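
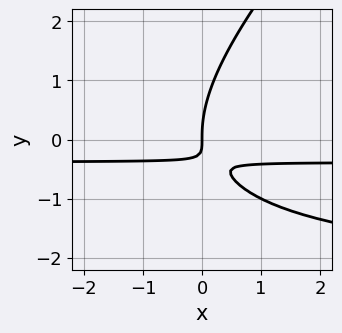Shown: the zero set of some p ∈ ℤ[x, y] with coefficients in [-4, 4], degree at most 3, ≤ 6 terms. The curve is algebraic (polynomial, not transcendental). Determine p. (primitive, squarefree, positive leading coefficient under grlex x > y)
1. deg p = 3. A generic line meets the curve in up to 3 points.
2. Against the integer gridlines: it meets the y-axis at y = 0 (among the integer gridlines); it meets the x-axis at x = 0 (among the integer gridlines).
3. Assembling these constraints gives the stated polynomial.

x*y^2 - y^3 + 3*x*y + x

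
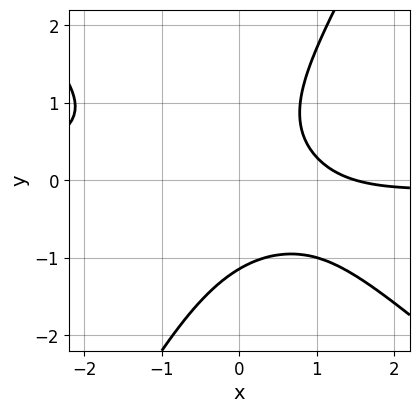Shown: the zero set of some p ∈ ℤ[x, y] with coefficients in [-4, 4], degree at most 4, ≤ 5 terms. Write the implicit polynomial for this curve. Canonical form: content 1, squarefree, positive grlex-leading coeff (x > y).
1. deg p = 3. No degree-2 curve has this shape.
2. Putting this together gives p.

3*x^2*y + 2*x*y^2 - 2*y^3 + 2*x - 3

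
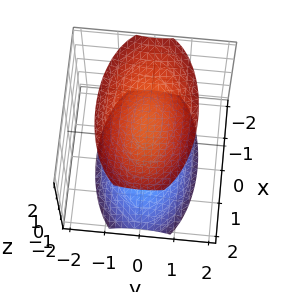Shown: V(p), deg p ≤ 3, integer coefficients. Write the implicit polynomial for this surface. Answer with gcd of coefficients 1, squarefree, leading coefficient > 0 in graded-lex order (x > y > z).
x^2 + 3*y^2 - 2*z^2 + 3

First, the picture has 2 separate pieces.
Next, degree: two separate bowl-shaped sheets opening away from each other; a quadric, so deg p = 2.
Then, symmetries: the y ↦ −y reflection is a symmetry, so y appears only in even powers; mirror symmetry x ↦ −x ⇒ only even powers of x; it's symmetric under z → −z, forcing even powers of z.
Then, from the axis intercepts and sections: no y-intercept at any integer in the box; the surface avoids every integer x-axis point in the box.
Finally, together with the visible shape, these determine p as stated.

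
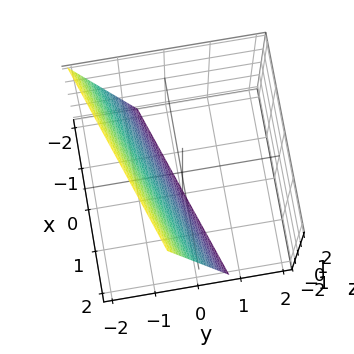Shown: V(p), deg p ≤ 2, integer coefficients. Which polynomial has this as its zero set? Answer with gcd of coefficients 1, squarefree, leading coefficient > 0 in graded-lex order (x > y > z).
x - 3*y - z - 2

(a) deg p = 1. The surface is flat (a plane).
(b) From the axis intercepts and sections: one z-axis crossing is at z = -2; it crosses the x-axis at the gridline x = 2.
(c) The integer polynomial consistent with all of this is the stated p.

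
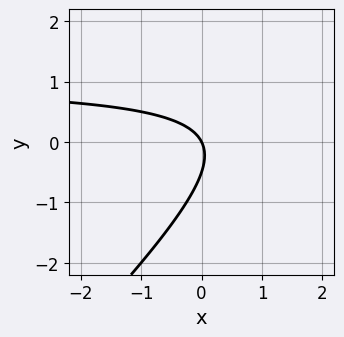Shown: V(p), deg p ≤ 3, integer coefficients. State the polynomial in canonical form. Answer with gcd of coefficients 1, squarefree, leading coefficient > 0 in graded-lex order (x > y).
2*x*y - 2*y^2 - 2*x - y

(a) Degree: the shape is more complex than any degree-1 curve, so deg p = 2.
(b) From the axis intercepts and sections: one x-axis crossing is at x = 0; it crosses the y-axis at the gridline y = 0.
(c) Together with the visible shape, these determine p as stated.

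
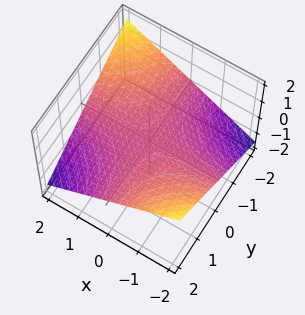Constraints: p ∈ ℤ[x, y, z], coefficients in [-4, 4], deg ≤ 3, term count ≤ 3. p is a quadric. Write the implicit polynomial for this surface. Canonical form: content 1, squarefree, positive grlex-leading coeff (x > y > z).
x*y + 3*z

1. deg p = 2.
2. Reading off the gridlines: every point of the y-axis in the box is on the surface; every point of the x-axis in the box is on the surface.
3. Together with the visible shape, these determine p as stated.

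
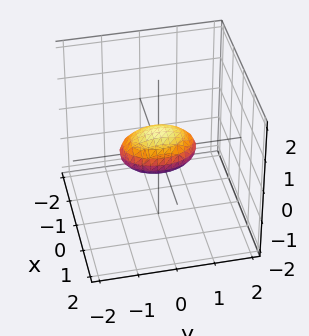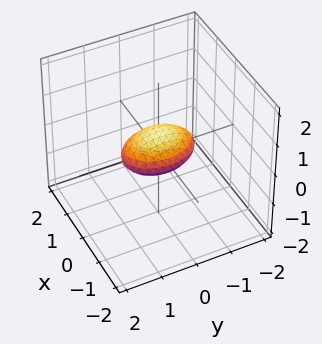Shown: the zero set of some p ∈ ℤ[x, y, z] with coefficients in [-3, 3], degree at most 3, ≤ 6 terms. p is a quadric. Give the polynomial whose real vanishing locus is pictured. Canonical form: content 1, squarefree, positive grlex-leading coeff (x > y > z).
2*x^2 + y^2 + 3*z^2 - 1

1. Degree: bounded and convex; a quadric, so deg p = 2.
2. Symmetries: the x ↦ −x reflection is a symmetry, so x appears only in even powers; it's symmetric under z → −z, forcing even powers of z; it's symmetric under y → −y, forcing even powers of y.
3. Observable constraints: the y-axis gridline crossings are at y ∈ {-1, 1}.
4. Matching integer coefficients to the picture gives p.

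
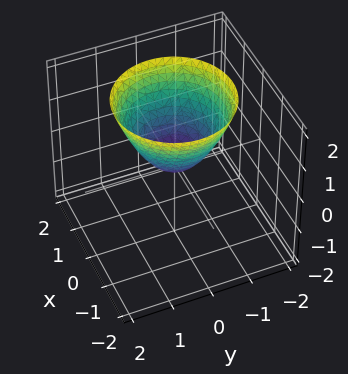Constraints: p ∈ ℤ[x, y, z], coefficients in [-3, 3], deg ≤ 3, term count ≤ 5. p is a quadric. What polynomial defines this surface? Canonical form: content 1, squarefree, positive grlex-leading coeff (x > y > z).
(a) The degree is 2 — a single bowl opening along one axis; a quadric.
(b) Symmetry: the z-axis is an axis of rotation, so x and y enter only as x² + y².
(c) Reading off the gridlines: it meets the z-axis at z = 0 (among the integer gridlines); it crosses the y-axis at the gridline y = 0.
(d) Putting this together gives p.

x^2 + y^2 - z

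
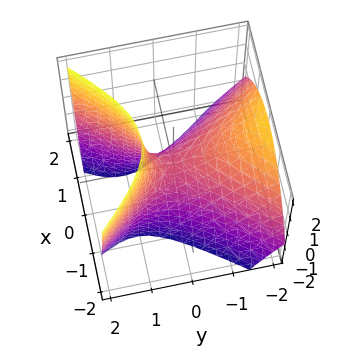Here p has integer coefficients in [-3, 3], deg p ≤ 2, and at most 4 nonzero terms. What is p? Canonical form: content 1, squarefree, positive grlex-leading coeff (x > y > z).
3*x^2 - 2*y^2 - 2*y*z + 2*z

(a) Degree: no degree-1 surface has this shape, so deg p = 2.
(b) From the visible intercepts: it meets the x-axis at x = 0 (among the integer gridlines); it crosses the y-axis at the gridline y = 0.
(c) Matching integer coefficients to the picture gives p.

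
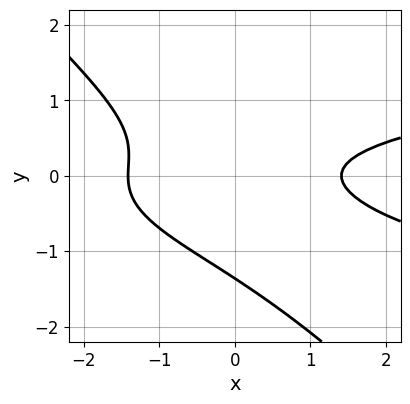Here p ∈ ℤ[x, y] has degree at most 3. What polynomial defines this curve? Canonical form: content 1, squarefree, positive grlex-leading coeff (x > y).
3*x*y^2 + 3*y^3 - x^2 + 3*y^2 + 2

1. The degree is 3 — the shape is more complex than any degree-2 curve.
2. Solving for integer coefficients yields p as stated.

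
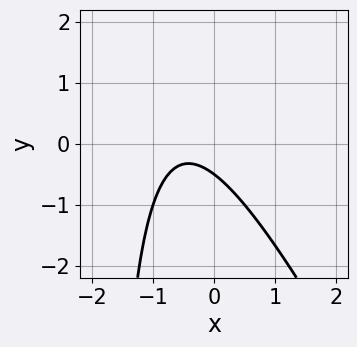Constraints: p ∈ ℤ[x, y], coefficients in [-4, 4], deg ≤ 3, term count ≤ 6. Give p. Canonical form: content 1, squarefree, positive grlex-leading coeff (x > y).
(a) deg p = 2. The shape is more complex than any degree-1 curve.
(b) From the axis intercepts and sections: the curve avoids every integer x-axis point in the box.
(c) These observations pin down the coefficients.

2*x^2 + x*y + 2*x + 2*y + 1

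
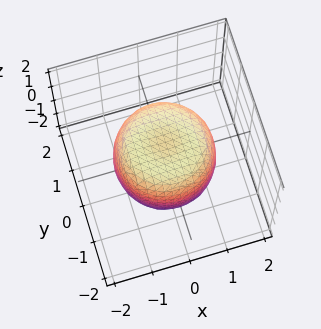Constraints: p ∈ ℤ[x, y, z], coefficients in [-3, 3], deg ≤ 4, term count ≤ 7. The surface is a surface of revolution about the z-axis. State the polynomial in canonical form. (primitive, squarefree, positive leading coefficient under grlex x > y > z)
x^4 + 2*x^2*y^2 + y^4 - x^2 - y^2 + z^2 - 1

(a) deg p = 4. No degree-3 surface has this shape.
(b) Symmetry: the surface is invariant under rotation about z: p = q(x² + y², z).
(c) From the visible intercepts: among the integer gridlines, it crosses the z-axis at z ∈ {-1, 1}; a circular section at z = 0 has radius between 1 and 2.
(d) Matching integer coefficients to the picture gives p.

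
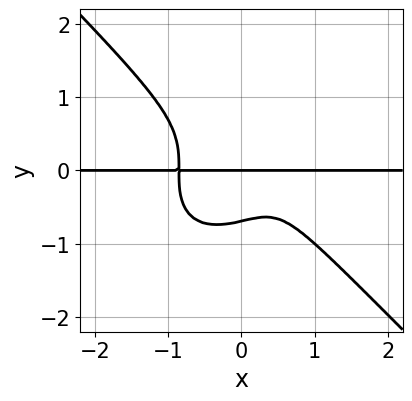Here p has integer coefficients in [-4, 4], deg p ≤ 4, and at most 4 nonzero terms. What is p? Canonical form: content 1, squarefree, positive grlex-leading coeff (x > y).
Degree: the shape is more complex than any degree-3 curve, so deg p = 4.
From the axis intercepts and sections: every point of the x-axis in the box is on the curve; it crosses the y-axis at the gridline y = 0.
Matching integer coefficients to the picture gives p.

3*x^3*y + 3*y^4 - x*y + y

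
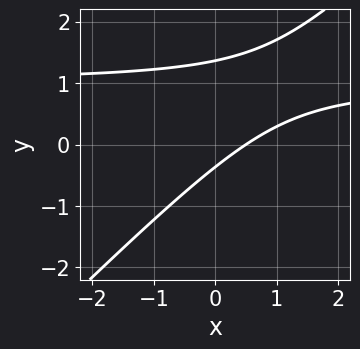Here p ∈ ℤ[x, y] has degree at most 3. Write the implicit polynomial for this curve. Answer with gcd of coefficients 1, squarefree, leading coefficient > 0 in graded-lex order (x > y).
1. deg p = 2. The shape is more complex than any degree-1 curve.
2. Putting this together gives p.

2*x*y - 2*y^2 - 2*x + 2*y + 1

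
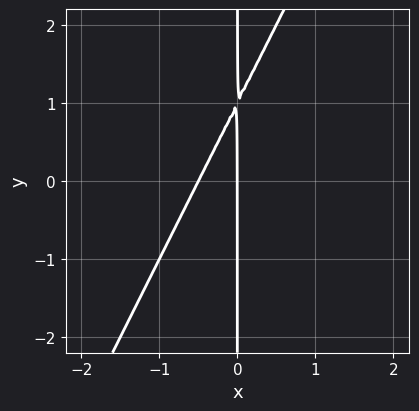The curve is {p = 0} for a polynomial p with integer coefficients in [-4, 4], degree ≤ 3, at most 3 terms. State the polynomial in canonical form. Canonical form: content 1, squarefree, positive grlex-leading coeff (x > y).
2*x^2 - x*y + x

(a) The degree is 2 — the shape is more complex than any degree-1 curve.
(b) From the axis intercepts and sections: the visible y-axis segment lies entirely on the curve; it meets the x-axis at x = 0 (among the integer gridlines).
(c) Solving for integer coefficients yields p as stated.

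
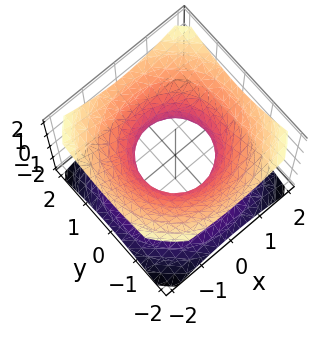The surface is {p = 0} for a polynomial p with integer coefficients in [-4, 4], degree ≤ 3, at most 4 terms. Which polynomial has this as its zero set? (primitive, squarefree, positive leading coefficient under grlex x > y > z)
2*x^2 + 2*y^2 - 3*z^2 - 2

(a) deg p = 2.
(b) By symmetry, every cross-section ⟂ z is a circle, so x, y appear only via x² + y².
(c) Checking where it meets the axes: the y-axis gridline crossings are at y ∈ {-1, 1}; among the integer gridlines, it crosses the x-axis at x ∈ {-1, 1}; a circular section at z = 0 has radius exactly 1.
(d) Together with the visible shape, these determine p as stated.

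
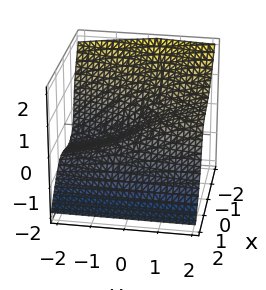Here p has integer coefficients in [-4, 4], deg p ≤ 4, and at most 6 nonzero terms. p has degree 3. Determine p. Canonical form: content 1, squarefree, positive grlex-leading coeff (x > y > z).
3*x^3 + 3*z^3 + x*y - 2*y + 3*z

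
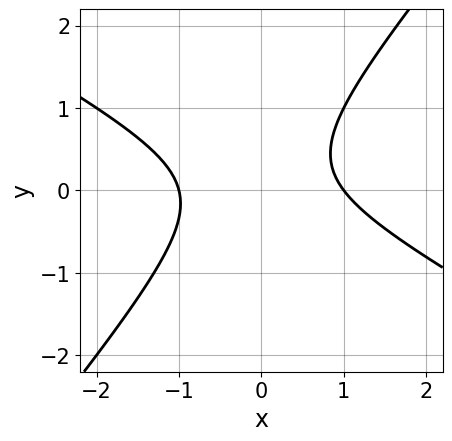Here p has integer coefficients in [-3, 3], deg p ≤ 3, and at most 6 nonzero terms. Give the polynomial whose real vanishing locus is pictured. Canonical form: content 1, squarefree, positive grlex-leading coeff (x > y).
2*x^2 + 2*x*y - 3*y^2 + y - 2

Degree: the shape is more complex than any degree-1 curve, so deg p = 2.
From the axis intercepts and sections: it misses every integer gridline on the y-axis; the x-axis gridline crossings are at x ∈ {-1, 1}.
Together with the visible shape, these determine p as stated.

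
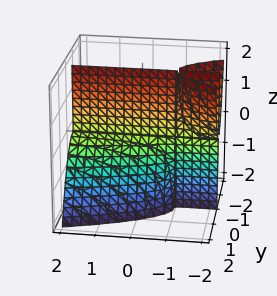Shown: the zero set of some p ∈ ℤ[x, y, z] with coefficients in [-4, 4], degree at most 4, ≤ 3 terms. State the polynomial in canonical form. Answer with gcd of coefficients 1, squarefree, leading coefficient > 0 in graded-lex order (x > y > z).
x*y*z + 2*y^3 + y*z

First, the picture has 3 separate pieces. Treating them together as one polynomial.
Then, the degree is 3 — the shape is more complex than any degree-2 surface.
Next, checking where it meets the axes: it crosses the y-axis at the gridline y = 0; every point of the z-axis in the box is on the surface.
Finally, together with the visible shape, these determine p as stated. Check: (-2, 0, 0) on the x-axis lies on the surface, and p(-2, 0, 0) = 0. ✓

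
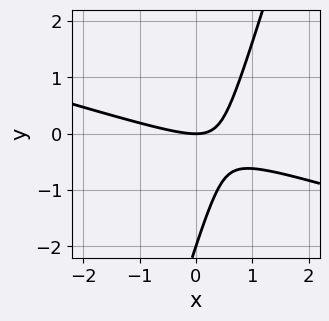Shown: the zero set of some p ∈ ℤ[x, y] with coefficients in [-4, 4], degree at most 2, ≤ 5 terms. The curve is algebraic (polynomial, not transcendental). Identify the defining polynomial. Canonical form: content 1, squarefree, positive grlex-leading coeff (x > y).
x^2 + 3*x*y - y^2 - 2*y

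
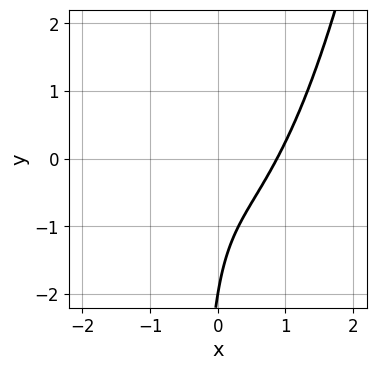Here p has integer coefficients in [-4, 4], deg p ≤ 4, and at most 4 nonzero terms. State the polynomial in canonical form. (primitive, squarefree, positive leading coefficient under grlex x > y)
3*x^3 - 3*x*y - y - 2

First, degree: the shape is more complex than any degree-2 curve, so deg p = 3.
Next, against the integer gridlines: one y-axis crossing is at y = -2.
Finally, fitting integer coefficients to these (and the overall shape) gives p.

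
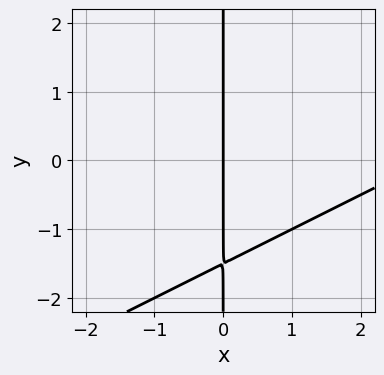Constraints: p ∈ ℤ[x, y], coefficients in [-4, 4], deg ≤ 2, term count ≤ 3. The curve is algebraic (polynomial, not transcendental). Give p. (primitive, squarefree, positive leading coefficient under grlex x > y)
x^2 - 2*x*y - 3*x

1. deg p = 2. A generic line meets the curve in up to 2 points.
2. Against the integer gridlines: every point of the y-axis in the box is on the curve; it meets the x-axis at x = 0 (among the integer gridlines).
3. Together with the visible shape, these determine p as stated.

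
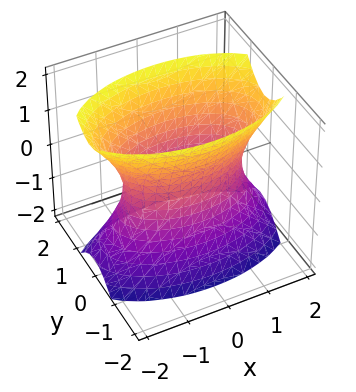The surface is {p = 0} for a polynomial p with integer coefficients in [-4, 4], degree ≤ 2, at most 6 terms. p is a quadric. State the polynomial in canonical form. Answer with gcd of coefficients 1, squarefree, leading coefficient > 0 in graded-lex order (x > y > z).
Degree: an hourglass — one-sheet hyperboloid; a quadric, so deg p = 2.
Symmetries: it's symmetric under z → −z, forcing even powers of z; mirror symmetry y ↦ −y ⇒ only even powers of y; the x ↦ −x reflection is a symmetry, so x appears only in even powers.
Against the integer gridlines: the surface avoids every integer z-axis point in the box.
Putting this together gives p.

x^2 + 3*y^2 - z^2 - 2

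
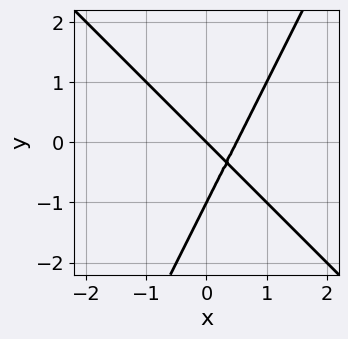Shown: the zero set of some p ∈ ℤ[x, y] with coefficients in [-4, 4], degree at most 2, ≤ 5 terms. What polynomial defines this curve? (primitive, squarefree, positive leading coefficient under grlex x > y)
(a) Degree: a generic line meets the curve in up to 2 points, so deg p = 2.
(b) From the visible intercepts: it meets the x-axis at x = 0 (among the integer gridlines); among the integer gridlines, it crosses the y-axis at y ∈ {-1, 0}.
(c) Assembling these constraints gives the stated polynomial.

2*x^2 + x*y - y^2 - x - y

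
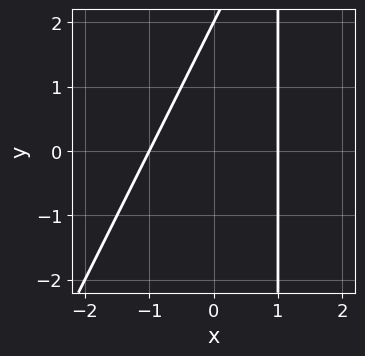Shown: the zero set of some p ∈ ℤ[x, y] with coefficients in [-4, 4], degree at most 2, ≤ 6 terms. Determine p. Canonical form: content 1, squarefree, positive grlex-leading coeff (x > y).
1. Degree: a generic line meets the curve in up to 2 points, so deg p = 2.
2. Reading off the gridlines: it meets the y-axis at y = 2 (among the integer gridlines); the x-axis gridline crossings are at x ∈ {-1, 1}.
3. Fitting integer coefficients to these (and the overall shape) gives p.

2*x^2 - x*y + y - 2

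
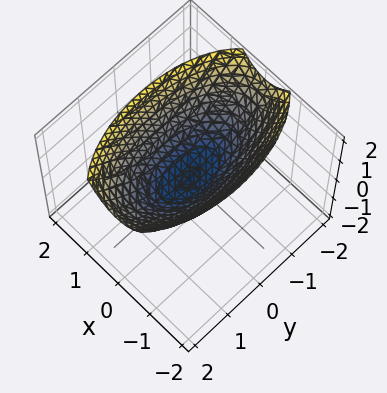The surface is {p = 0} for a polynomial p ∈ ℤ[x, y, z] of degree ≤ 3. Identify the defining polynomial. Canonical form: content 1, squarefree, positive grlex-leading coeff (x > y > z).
3*x^2 + y^2 - 3*z

1. The degree is 2 — a single bowl opening along one axis; a quadric.
2. Symmetries: mirror symmetry x ↦ −x ⇒ only even powers of x; it's symmetric under y → −y, forcing even powers of y.
3. From the axis intercepts and sections: it crosses the x-axis at the gridline x = 0; one z-axis crossing is at z = 0.
4. Together with the visible shape, these determine p as stated.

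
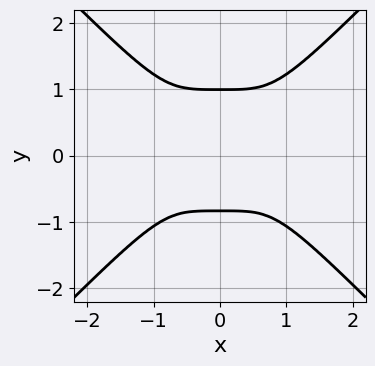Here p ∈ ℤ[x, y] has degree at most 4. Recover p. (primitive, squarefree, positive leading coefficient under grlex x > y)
3*x^4 - 3*y^4 + y^3 + 2

deg p = 4. A generic line meets the curve in up to 4 points.
Symmetries: mirror symmetry x ↦ −x ⇒ only even powers of x.
Against the integer gridlines: it meets the y-axis at y = 1 (among the integer gridlines); no x-intercept at any integer in the box.
Together with the visible shape, these determine p as stated.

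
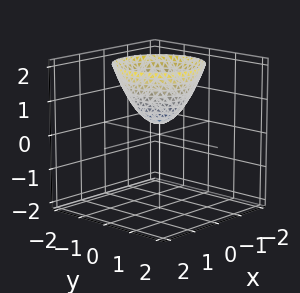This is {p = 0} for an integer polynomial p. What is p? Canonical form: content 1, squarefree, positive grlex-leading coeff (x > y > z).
3*x^2 + 3*y^2 - 3*z + 1

First, degree: a generic line meets the surface in up to 2 points, so deg p = 2.
Then, symmetries: the z-axis is an axis of rotation, so x and y enter only as x² + y².
Next, from the axis intercepts and sections: it misses every integer gridline on the x-axis; no y-intercept at any integer in the box; a circular section at z = 2 has radius between 1 and 2.
Finally, together with the visible shape, these determine p as stated.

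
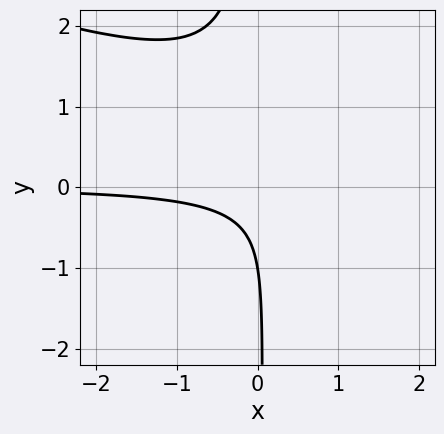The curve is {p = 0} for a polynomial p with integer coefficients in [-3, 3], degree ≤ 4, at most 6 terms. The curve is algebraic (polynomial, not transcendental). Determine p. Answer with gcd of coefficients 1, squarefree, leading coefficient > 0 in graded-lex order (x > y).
x^2*y + 3*x*y^2 - 3*x*y + y + 1

1. Degree: a generic line meets the curve in up to 3 points, so deg p = 3.
2. From the axis intercepts and sections: it crosses the y-axis at the gridline y = -1; the curve avoids every integer x-axis point in the box.
3. Matching integer coefficients to the picture gives p.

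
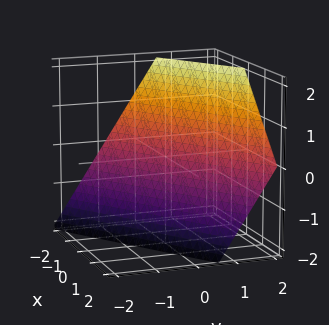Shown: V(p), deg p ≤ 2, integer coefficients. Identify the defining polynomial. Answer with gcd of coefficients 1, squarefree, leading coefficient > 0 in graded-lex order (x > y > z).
Degree: every cross-section is a straight line — this is a plane, so deg p = 1.
Reading off the gridlines: it meets the z-axis at z = -1 (among the integer gridlines); it meets the x-axis at x = -1 (among the integer gridlines).
Putting this together gives p.

2*x - 3*y + 2*z + 2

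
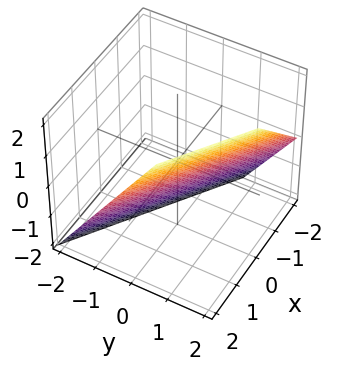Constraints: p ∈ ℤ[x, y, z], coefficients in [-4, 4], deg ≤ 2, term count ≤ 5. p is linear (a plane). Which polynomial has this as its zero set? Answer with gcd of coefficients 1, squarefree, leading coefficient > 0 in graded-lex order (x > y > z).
First, degree: the surface is flat (a plane), so deg p = 1.
Then, observable constraints: one z-axis crossing is at z = -1; it crosses the x-axis at the gridline x = 1.
Finally, assembling these constraints gives the stated polynomial.

2*x + 3*y - 2*z - 2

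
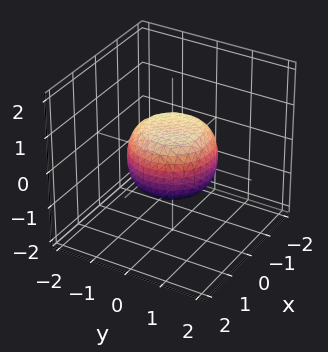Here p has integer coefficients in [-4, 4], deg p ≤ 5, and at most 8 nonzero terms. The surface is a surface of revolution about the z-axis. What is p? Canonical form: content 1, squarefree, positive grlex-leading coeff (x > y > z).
2*x^4 + 4*x^2*y^2 + 2*y^4 - x^2 - y^2 + 3*z^2 - 2

Degree: a generic line meets the surface in up to 4 points, so deg p = 4.
Symmetries: every cross-section ⟂ z is a circle, so x, y appear only via x² + y².
From the axis intercepts and sections: a circular section at z = 0 has radius between 1 and 2.
Matching integer coefficients to the picture gives p.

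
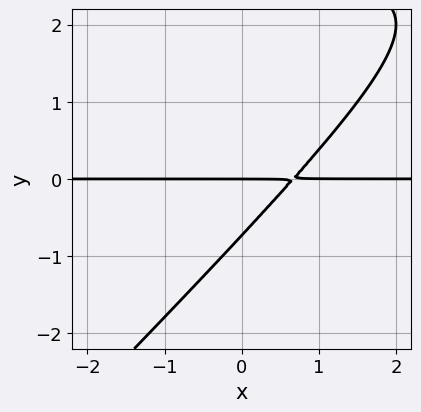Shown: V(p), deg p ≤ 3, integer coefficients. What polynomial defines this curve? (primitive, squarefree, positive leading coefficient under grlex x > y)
x*y^2 - y^3 - 3*x*y + 2*y^2 + 2*y

Degree: a generic line meets the curve in up to 3 points, so deg p = 3.
Observable constraints: one y-axis crossing is at y = 0; every point of the x-axis in the box is on the curve.
Assembling these constraints gives the stated polynomial.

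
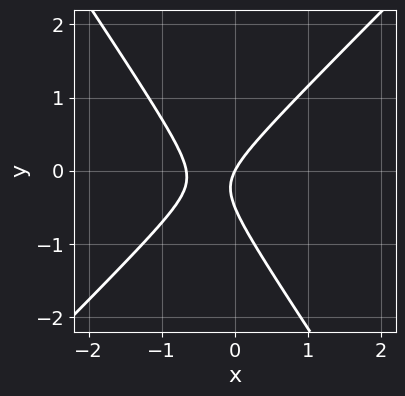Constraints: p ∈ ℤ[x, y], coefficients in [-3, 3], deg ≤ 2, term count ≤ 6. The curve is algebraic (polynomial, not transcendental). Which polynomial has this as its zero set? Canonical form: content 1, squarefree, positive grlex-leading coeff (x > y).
(a) deg p = 2.
(b) From the visible intercepts: it meets the x-axis at x = 0 (among the integer gridlines); it meets the y-axis at y = 0 (among the integer gridlines).
(c) Putting this together gives p.

3*x^2 - x*y - 2*y^2 + 2*x - y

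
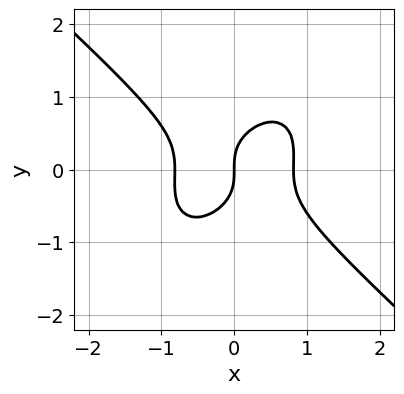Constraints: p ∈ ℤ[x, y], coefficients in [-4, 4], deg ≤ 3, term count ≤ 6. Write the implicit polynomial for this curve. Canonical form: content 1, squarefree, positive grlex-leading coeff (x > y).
deg p = 3. A generic line meets the curve in up to 3 points.
Observable constraints: it crosses the x-axis at the gridline x = 0; one y-axis crossing is at y = 0.
Fitting integer coefficients to these (and the overall shape) gives p.

3*x^3 - x*y^2 + 3*y^3 - 2*x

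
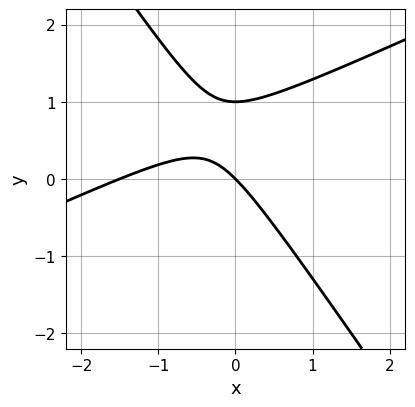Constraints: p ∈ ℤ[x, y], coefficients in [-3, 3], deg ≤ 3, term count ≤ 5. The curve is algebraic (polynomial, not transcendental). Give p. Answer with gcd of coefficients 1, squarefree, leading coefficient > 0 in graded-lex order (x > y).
(a) deg p = 2.
(b) From the visible intercepts: it meets the x-axis at x = 0 (among the integer gridlines); among the integer gridlines, it crosses the y-axis at y ∈ {0, 1}.
(c) Together with the visible shape, these determine p as stated.

2*x^2 - 3*x*y - 3*y^2 + 3*x + 3*y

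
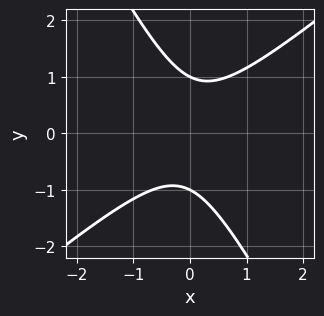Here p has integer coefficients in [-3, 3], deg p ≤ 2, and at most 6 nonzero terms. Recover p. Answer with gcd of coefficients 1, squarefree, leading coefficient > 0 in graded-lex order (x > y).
The degree is 2 — the shape is more complex than any degree-1 curve.
Reading off the gridlines: the y-axis gridline crossings are at y ∈ {-1, 1}; no x-intercept at any integer in the box.
The integer polynomial consistent with all of this is the stated p.

3*x^2 - 2*x*y - 2*y^2 + 2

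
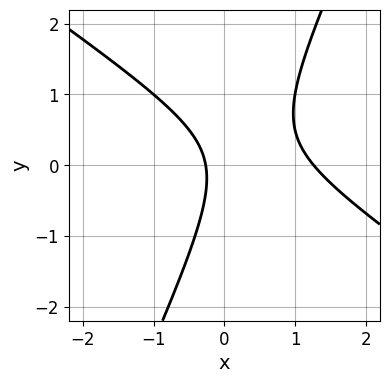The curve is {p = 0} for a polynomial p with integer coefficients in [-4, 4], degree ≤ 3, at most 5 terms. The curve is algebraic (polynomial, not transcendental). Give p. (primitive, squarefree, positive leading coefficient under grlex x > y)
3*x^2 + 3*x*y - 2*y^2 - 3*x - 1

1. The degree is 2 — a generic line meets the curve in up to 2 points.
2. Observable constraints: the curve avoids every integer y-axis point in the box.
3. Matching integer coefficients to the picture gives p.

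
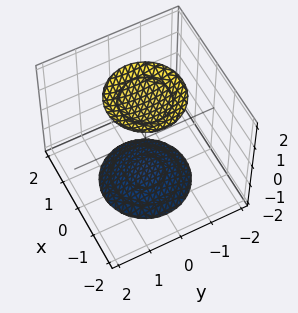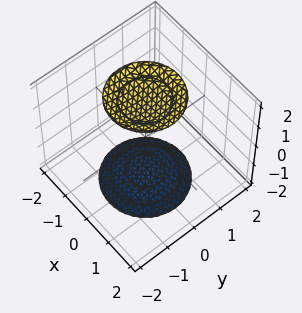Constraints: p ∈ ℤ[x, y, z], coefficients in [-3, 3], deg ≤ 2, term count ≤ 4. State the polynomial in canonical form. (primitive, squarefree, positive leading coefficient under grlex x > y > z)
x^2 + y^2 - z^2 + 3

There are 2 components. Treating them together as one polynomial.
The degree is 2 — two sheets facing apart; a quadric.
Symmetry: the z-axis is an axis of rotation, so x and y enter only as x² + y²; it's symmetric under z → −z, forcing even powers of z.
Observable constraints: no y-intercept at any integer in the box; the surface avoids every integer x-axis point in the box; a circular section at z = -2 has radius exactly 1.
Assembling these constraints gives the stated polynomial.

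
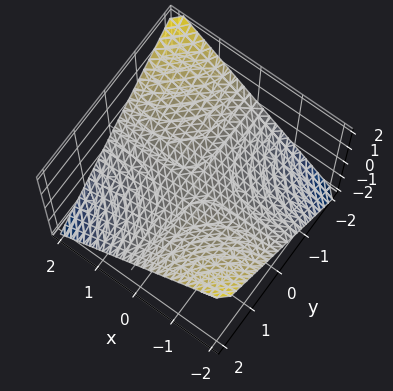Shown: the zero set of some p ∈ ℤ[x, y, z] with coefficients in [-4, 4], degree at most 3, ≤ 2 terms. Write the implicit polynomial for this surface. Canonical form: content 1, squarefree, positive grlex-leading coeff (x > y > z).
First, deg p = 2. A saddle surface; a quadric.
Next, reading off the gridlines: the visible y-axis segment lies entirely on the surface; the visible x-axis segment lies entirely on the surface; it meets the z-axis at z = 0 (among the integer gridlines).
Finally, putting this together gives p.

x*y + 2*z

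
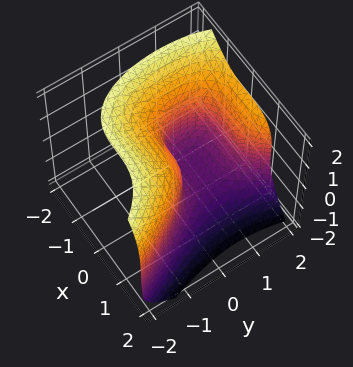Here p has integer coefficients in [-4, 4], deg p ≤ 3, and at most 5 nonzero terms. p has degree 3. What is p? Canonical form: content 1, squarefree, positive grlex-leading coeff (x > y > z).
2*x^3 + z^3 - 2*y^2 + 3*y

deg p = 3. No degree-2 surface has this shape.
Reading off the gridlines: it crosses the z-axis at the gridline z = 0; one x-axis crossing is at x = 0.
Putting this together gives p.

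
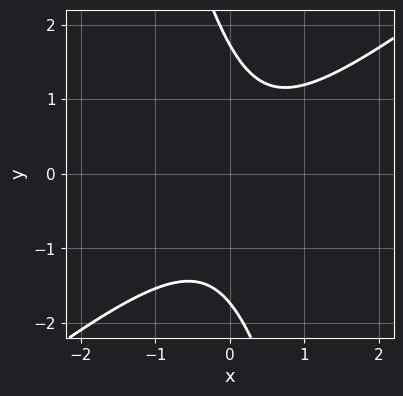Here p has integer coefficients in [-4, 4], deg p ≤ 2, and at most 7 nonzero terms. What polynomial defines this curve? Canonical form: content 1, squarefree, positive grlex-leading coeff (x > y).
1. Degree: a generic line meets the curve in up to 2 points, so deg p = 2.
2. Checking where it meets the axes: it misses every integer gridline on the x-axis.
3. These observations pin down the coefficients.

3*x^2 - 3*x*y - y^2 - x + 3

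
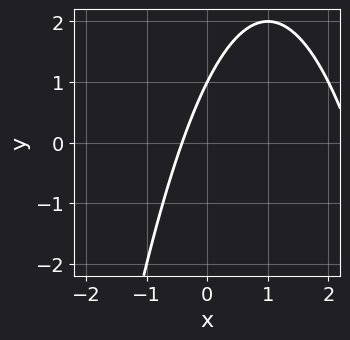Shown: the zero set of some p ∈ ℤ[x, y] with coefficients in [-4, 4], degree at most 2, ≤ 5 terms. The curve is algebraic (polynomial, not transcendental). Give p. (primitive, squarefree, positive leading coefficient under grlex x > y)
(a) The degree is 2 — a generic line meets the curve in up to 2 points.
(b) Checking where it meets the axes: one y-axis crossing is at y = 1.
(c) Putting this together gives p.

x^2 - 2*x + y - 1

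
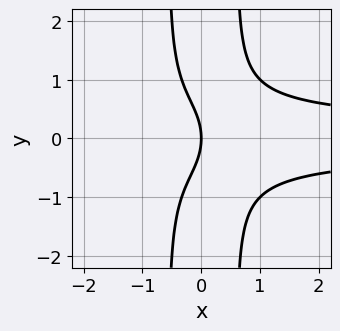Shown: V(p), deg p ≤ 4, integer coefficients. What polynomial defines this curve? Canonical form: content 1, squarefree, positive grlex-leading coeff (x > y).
3*x^2*y^2 - y^2 - 2*x

The degree is 4 — no degree-3 curve has this shape.
Symmetries: the y ↦ −y reflection is a symmetry, so y appears only in even powers.
From the visible intercepts: it meets the x-axis at x = 0 (among the integer gridlines); it meets the y-axis at y = 0 (among the integer gridlines).
Putting this together gives p.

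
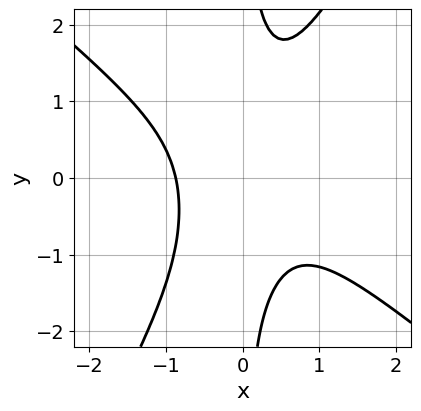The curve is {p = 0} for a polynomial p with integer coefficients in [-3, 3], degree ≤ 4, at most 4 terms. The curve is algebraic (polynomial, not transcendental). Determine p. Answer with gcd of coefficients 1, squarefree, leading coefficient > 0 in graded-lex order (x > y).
3*x^3 + 2*x^2*y - 2*x*y^2 + 2

(a) deg p = 3. A generic line meets the curve in up to 3 points.
(b) Observable constraints: the curve avoids every integer y-axis point in the box.
(c) Matching integer coefficients to the picture gives p.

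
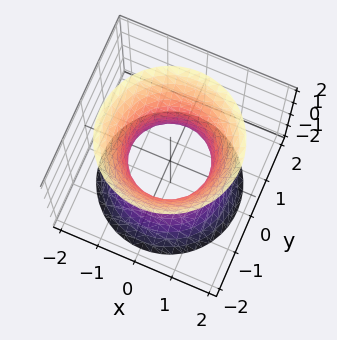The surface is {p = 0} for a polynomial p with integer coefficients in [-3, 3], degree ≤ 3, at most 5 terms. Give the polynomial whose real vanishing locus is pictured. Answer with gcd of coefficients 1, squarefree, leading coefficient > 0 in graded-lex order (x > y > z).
2*x^2 + 2*y^2 - z^2 - 2

(a) deg p = 2.
(b) Symmetries: rotational symmetry about the z-axis ⇒ p depends on x, y only through x² + y².
(c) From the visible intercepts: the y-axis gridline crossings are at y ∈ {-1, 1}; the x-axis gridline crossings are at x ∈ {-1, 1}; a circular section at z = 2 has radius between 1 and 2; it misses every integer gridline on the z-axis.
(d) These observations pin down the coefficients.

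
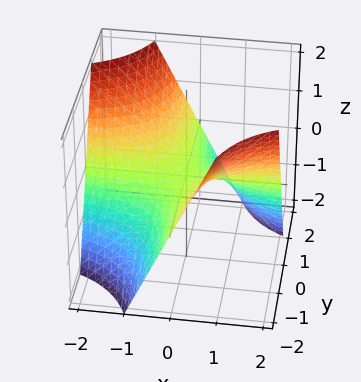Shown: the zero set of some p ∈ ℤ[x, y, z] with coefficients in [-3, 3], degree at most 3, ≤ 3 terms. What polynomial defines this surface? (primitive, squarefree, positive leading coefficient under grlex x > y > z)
(a) deg p = 2. A saddle surface; a quadric.
(b) From the axis intercepts and sections: every point of the y-axis in the box is on the surface; the visible x-axis segment lies entirely on the surface; it crosses the z-axis at the gridline z = 0.
(c) The integer polynomial consistent with all of this is the stated p.

x*y + z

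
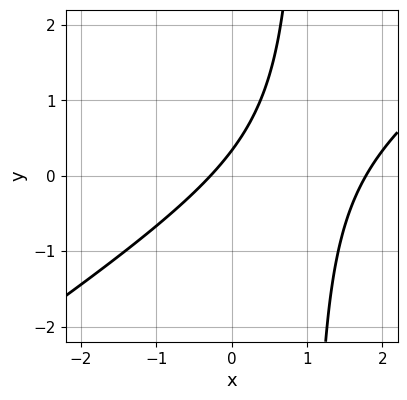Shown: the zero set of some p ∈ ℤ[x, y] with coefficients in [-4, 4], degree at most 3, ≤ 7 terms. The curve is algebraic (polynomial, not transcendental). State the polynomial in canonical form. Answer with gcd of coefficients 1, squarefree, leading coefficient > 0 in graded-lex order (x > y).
2*x^2 - 3*x*y - 3*x + 3*y - 1

First, the degree is 2 — the shape is more complex than any degree-1 curve.
Finally, matching integer coefficients to the picture gives p.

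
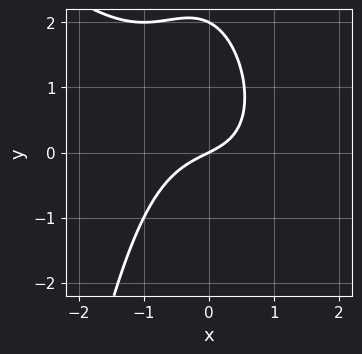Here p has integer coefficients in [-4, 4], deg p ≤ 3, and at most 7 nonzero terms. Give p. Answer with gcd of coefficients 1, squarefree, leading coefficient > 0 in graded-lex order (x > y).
First, deg p = 3.
Then, observable constraints: among the integer gridlines, it crosses the y-axis at y ∈ {0, 2}; it meets the x-axis at x = 0 (among the integer gridlines).
Finally, matching integer coefficients to the picture gives p.

x^3 + x^2*y + y^2 + x - 2*y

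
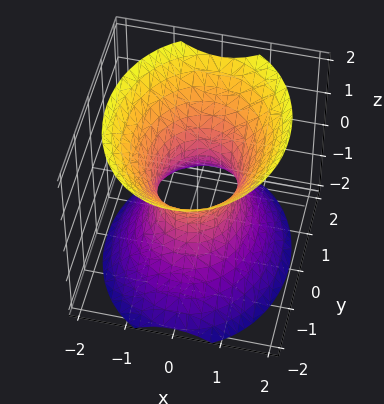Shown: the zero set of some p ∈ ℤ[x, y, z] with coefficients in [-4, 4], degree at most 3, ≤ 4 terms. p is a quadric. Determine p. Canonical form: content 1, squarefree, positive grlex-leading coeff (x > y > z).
1. Degree: one connected sheet with a waist; a quadric, so deg p = 2.
2. Symmetries: it's symmetric under x → −x, forcing even powers of x; the z ↦ −z reflection is a symmetry, so z appears only in even powers; the y ↦ −y reflection is a symmetry, so y appears only in even powers.
3. Observable constraints: it misses every integer gridline on the z-axis; the y-axis gridline crossings are at y ∈ {-1, 1}.
4. Together with the visible shape, these determine p as stated.

3*x^2 + 2*y^2 - 2*z^2 - 2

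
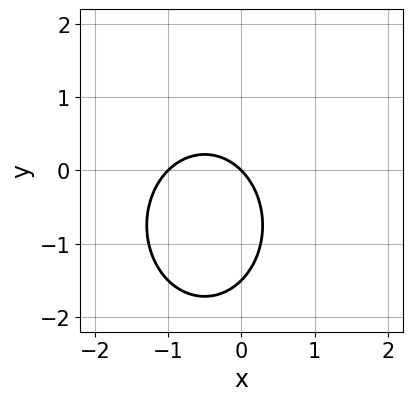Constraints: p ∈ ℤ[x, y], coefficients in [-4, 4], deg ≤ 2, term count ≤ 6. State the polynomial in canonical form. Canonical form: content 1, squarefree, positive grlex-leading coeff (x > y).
3*x^2 + 2*y^2 + 3*x + 3*y

First, the degree is 2 — a generic line meets the curve in up to 2 points.
Then, reading off the gridlines: one y-axis crossing is at y = 0; among the integer gridlines, it crosses the x-axis at x ∈ {-1, 0}.
Finally, solving for integer coefficients yields p as stated.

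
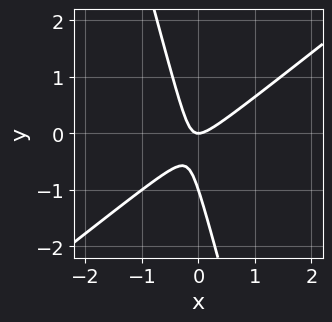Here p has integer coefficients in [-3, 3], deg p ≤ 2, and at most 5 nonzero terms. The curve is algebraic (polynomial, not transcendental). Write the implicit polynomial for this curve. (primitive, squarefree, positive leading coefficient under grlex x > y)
3*x^2 - 3*x*y - y^2 - y

1. Degree: no degree-1 curve has this shape, so deg p = 2.
2. From the axis intercepts and sections: the y-axis gridline crossings are at y ∈ {-1, 0}; it crosses the x-axis at the gridline x = 0.
3. Fitting integer coefficients to these (and the overall shape) gives p.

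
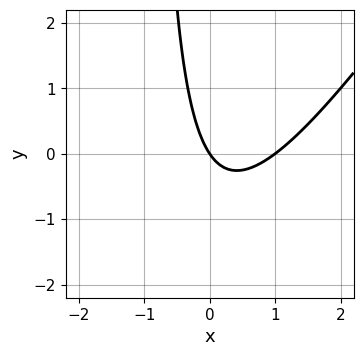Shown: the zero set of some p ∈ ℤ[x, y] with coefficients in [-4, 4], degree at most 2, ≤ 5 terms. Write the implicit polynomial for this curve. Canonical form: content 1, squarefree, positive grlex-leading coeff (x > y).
First, deg p = 2. No degree-1 curve has this shape.
Then, from the visible intercepts: among the integer gridlines, it crosses the x-axis at x ∈ {0, 1}; one y-axis crossing is at y = 0.
Finally, assembling these constraints gives the stated polynomial.

3*x^2 - 2*x*y - 3*x - 2*y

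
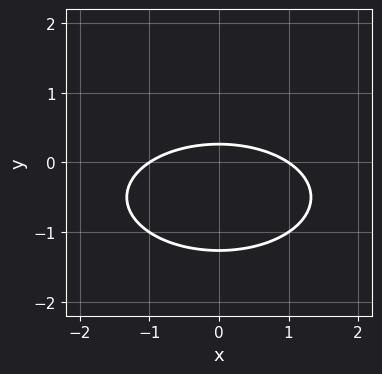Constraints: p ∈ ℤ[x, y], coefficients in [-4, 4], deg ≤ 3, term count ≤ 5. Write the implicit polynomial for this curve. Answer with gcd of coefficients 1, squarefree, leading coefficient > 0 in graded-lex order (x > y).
x^2 + 3*y^2 + 3*y - 1

(a) The degree is 2 — a generic line meets the curve in up to 2 points.
(b) Symmetries: it's symmetric under x → −x, forcing even powers of x.
(c) From the visible intercepts: the x-axis gridline crossings are at x ∈ {-1, 1}.
(d) Matching integer coefficients to the picture gives p.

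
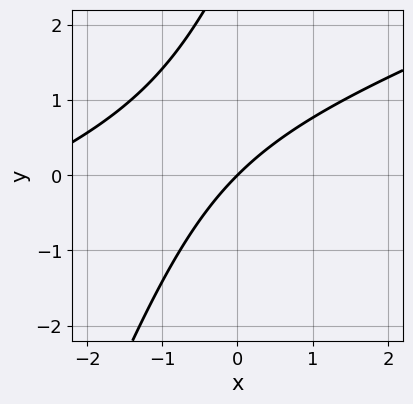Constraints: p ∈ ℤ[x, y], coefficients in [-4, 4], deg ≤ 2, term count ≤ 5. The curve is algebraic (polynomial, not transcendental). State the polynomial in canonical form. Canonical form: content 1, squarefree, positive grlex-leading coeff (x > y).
x^2 - 3*x*y + y^2 + 3*x - 3*y

First, degree: a generic line meets the curve in up to 2 points, so deg p = 2.
Then, reading off the gridlines: one x-axis crossing is at x = 0; it meets the y-axis at y = 0 (among the integer gridlines).
Finally, the integer polynomial consistent with all of this is the stated p.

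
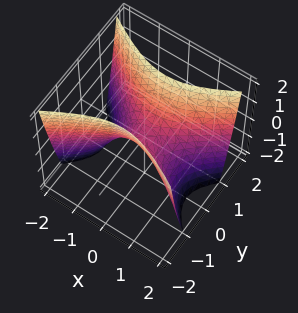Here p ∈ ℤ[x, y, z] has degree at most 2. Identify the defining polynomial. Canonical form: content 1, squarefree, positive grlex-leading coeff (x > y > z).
(a) deg p = 2.
(b) Symmetries: the y ↦ −y reflection is a symmetry, so y appears only in even powers; it's symmetric under x → −x, forcing even powers of x.
(c) From the axis intercepts and sections: it meets the y-axis at y = 0 (among the integer gridlines); it crosses the x-axis at the gridline x = 0.
(d) Matching integer coefficients to the picture gives p.

x^2 - 2*y^2 + z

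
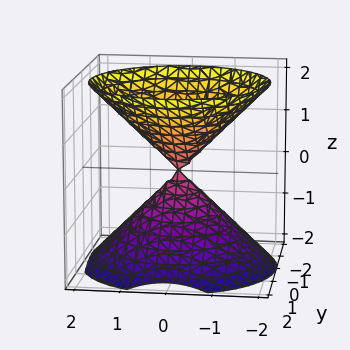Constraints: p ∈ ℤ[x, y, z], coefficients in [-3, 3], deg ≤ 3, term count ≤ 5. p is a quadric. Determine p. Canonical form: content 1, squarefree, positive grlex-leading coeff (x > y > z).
First, I count 2 distinct pieces. Treating them together as one polynomial.
Then, degree: two nappes meeting at a single point; a quadric, so deg p = 2.
Then, symmetries: it's symmetric under z → −z, forcing even powers of z; rotational symmetry about the z-axis ⇒ p depends on x, y only through x² + y².
Next, from the axis intercepts and sections: it crosses the y-axis at the gridline y = 0; a circular section at z = 1 has radius exactly 1; it crosses the x-axis at the gridline x = 0; it meets the z-axis at z = 0 (among the integer gridlines).
Finally, putting this together gives p.

x^2 + y^2 - z^2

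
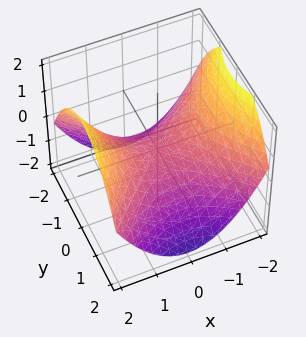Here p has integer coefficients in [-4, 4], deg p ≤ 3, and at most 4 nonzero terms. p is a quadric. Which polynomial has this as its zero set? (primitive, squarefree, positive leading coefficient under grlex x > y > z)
x^2 - y^2 - 2*z

First, degree: a hyperbolic paraboloid; a quadric, so deg p = 2.
Next, symmetries: the y ↦ −y reflection is a symmetry, so y appears only in even powers; it's symmetric under x → −x, forcing even powers of x.
Then, reading off the gridlines: it crosses the z-axis at the gridline z = 0; it meets the x-axis at x = 0 (among the integer gridlines); it meets the y-axis at y = 0 (among the integer gridlines).
Finally, matching integer coefficients to the picture gives p.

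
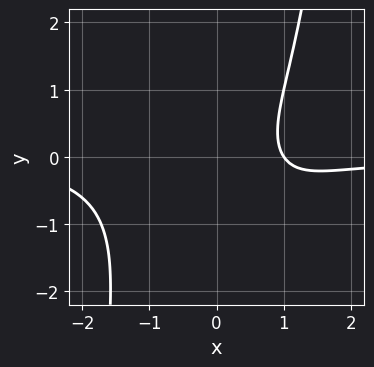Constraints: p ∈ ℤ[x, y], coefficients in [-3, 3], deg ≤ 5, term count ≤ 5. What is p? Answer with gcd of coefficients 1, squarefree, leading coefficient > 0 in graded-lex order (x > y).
2*x^3*y - 2*y^2 + 3*x - 3

The degree is 4 — no degree-3 curve has this shape.
Checking where it meets the axes: it meets the x-axis at x = 1 (among the integer gridlines); it misses every integer gridline on the y-axis.
Together with the visible shape, these determine p as stated.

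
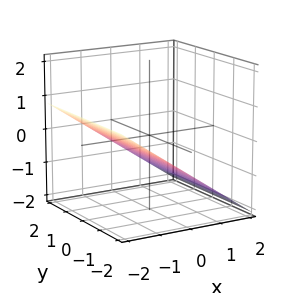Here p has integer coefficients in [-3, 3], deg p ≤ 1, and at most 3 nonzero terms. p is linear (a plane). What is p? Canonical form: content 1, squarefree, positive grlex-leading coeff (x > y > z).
2*x + 3*z + 2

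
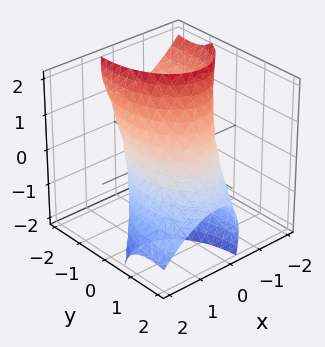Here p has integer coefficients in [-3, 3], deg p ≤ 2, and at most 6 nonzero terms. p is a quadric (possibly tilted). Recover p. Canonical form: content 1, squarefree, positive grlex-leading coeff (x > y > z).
First, the degree is 2 — no degree-1 surface has this shape.
Then, observable constraints: the x-axis gridline crossings are at x ∈ {-1, 1}.
Finally, together with the visible shape, these determine p as stated.

2*x^2 + 2*x*z + y^2 + 2*y*z + z^2 - 2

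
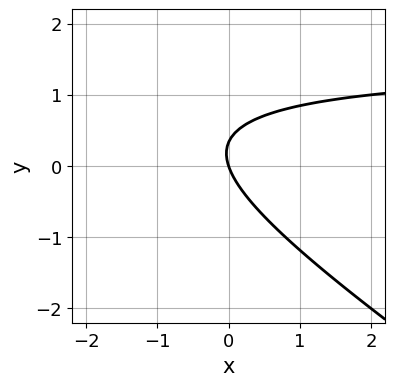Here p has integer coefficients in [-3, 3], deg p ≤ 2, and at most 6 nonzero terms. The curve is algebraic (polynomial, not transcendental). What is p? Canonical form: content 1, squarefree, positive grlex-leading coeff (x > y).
(a) Degree: the shape is more complex than any degree-1 curve, so deg p = 2.
(b) Against the integer gridlines: one y-axis crossing is at y = 0; it meets the x-axis at x = 0 (among the integer gridlines).
(c) Fitting integer coefficients to these (and the overall shape) gives p.

2*x*y + 3*y^2 - 3*x - y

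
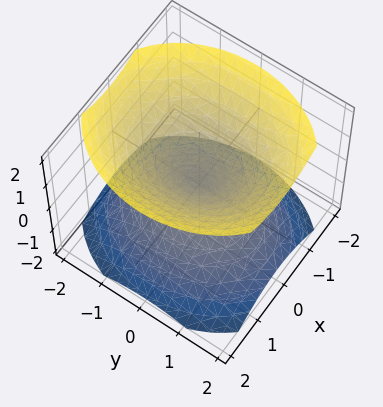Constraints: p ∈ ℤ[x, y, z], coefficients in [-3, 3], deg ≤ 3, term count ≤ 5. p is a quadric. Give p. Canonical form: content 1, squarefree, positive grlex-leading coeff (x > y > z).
(a) I count 2 distinct pieces. They look like related sheets of one shape, so recover p as a whole.
(b) Degree: a double cone through the origin; a quadric, so deg p = 2.
(c) Symmetries: the z ↦ −z reflection is a symmetry, so z appears only in even powers; mirror symmetry x ↦ −x ⇒ only even powers of x; mirror symmetry y ↦ −y ⇒ only even powers of y.
(d) Reading off the gridlines: it meets the y-axis at y = 0 (among the integer gridlines); it crosses the z-axis at the gridline z = 0; it crosses the x-axis at the gridline x = 0.
(e) The integer polynomial consistent with all of this is the stated p.

3*x^2 + 2*y^2 - 3*z^2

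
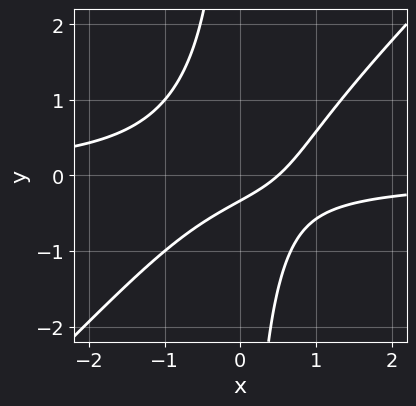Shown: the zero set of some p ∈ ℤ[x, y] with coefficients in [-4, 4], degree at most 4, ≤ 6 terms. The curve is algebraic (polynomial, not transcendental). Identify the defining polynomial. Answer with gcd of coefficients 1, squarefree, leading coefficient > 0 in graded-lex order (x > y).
3*x^2*y - 3*x*y^2 + 2*x - 3*y - 1

(a) deg p = 3. No degree-2 curve has this shape.
(b) The integer polynomial consistent with all of this is the stated p.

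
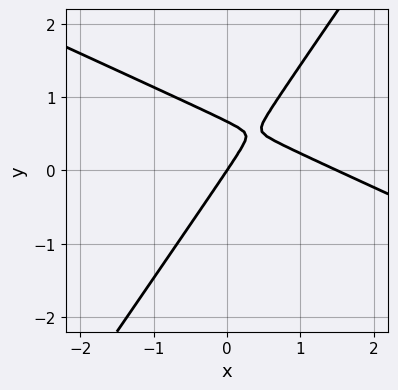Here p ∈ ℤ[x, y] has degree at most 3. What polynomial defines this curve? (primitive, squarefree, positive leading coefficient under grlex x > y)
2*x^2 + 3*x*y - 3*y^2 - 3*x + 2*y

First, degree: no degree-1 curve has this shape, so deg p = 2.
Then, from the visible intercepts: one y-axis crossing is at y = 0; one x-axis crossing is at x = 0.
Finally, matching integer coefficients to the picture gives p.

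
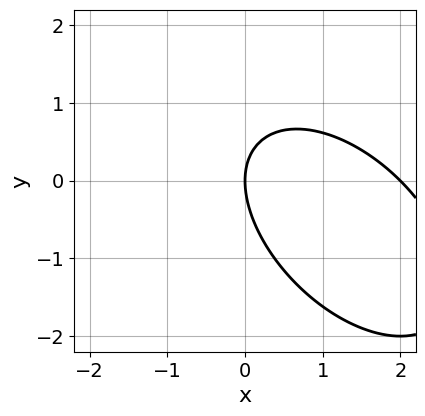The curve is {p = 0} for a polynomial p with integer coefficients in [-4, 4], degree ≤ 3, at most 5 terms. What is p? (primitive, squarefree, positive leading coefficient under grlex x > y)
x^2 + x*y + y^2 - 2*x

First, degree: no degree-1 curve has this shape, so deg p = 2.
Next, against the integer gridlines: among the integer gridlines, it crosses the x-axis at x ∈ {0, 2}; it meets the y-axis at y = 0 (among the integer gridlines).
Finally, together with the visible shape, these determine p as stated.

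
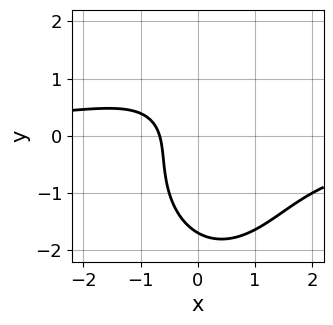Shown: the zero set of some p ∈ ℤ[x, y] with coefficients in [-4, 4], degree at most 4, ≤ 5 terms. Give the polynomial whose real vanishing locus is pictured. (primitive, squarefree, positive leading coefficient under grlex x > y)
2*x^2*y + y^3 + y^2 + 3*x + 2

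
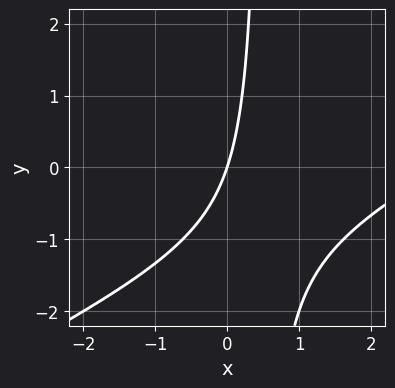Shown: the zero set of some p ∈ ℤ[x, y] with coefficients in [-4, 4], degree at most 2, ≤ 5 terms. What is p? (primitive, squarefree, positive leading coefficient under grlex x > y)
x^2 - 2*x*y - 3*x + y

First, degree: a generic line meets the curve in up to 2 points, so deg p = 2.
Next, reading off the gridlines: one y-axis crossing is at y = 0; it crosses the x-axis at the gridline x = 0.
Finally, matching integer coefficients to the picture gives p.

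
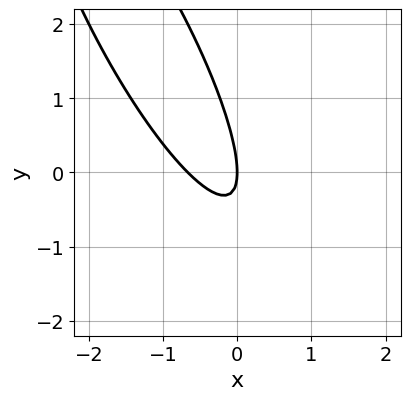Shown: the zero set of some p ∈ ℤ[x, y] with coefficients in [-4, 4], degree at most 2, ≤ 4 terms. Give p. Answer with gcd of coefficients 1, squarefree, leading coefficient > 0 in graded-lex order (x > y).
3*x^2 + 3*x*y + y^2 + 2*x

First, deg p = 2.
Next, reading off the gridlines: one y-axis crossing is at y = 0; it crosses the x-axis at the gridline x = 0.
Finally, fitting integer coefficients to these (and the overall shape) gives p.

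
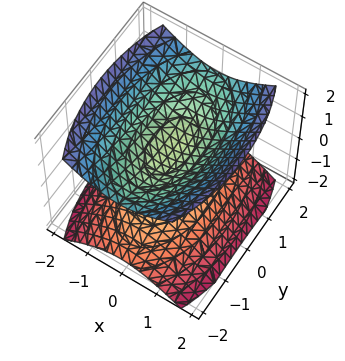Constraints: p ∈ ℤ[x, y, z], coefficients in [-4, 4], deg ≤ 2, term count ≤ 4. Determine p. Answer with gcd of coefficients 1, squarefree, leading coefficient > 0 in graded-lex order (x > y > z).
3*x^2 + y^2 - 3*z^2 + 1

(a) I count 2 distinct pieces. They look like related sheets of one shape, so recover p as a whole.
(b) The degree is 2 — two separate bowl-shaped sheets opening away from each other; a quadric.
(c) Symmetries: the z ↦ −z reflection is a symmetry, so z appears only in even powers; mirror symmetry y ↦ −y ⇒ only even powers of y; it's symmetric under x → −x, forcing even powers of x.
(d) Checking where it meets the axes: the surface avoids every integer y-axis point in the box; it misses every integer gridline on the x-axis.
(e) Together with the visible shape, these determine p as stated.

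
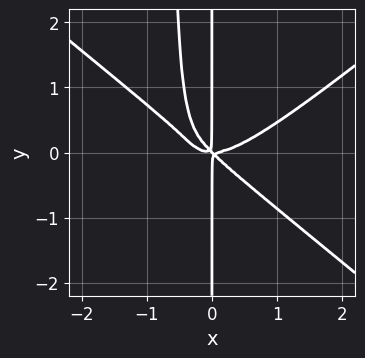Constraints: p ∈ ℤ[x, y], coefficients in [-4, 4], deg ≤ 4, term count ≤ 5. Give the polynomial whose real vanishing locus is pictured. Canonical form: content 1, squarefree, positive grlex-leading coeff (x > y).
2*x^4 - 3*x^2*y^2 - 2*x^2*y - 2*x*y^2

1. The degree is 4 — a generic line meets the curve in up to 4 points.
2. From the visible intercepts: every point of the y-axis in the box is on the curve.
3. Matching integer coefficients to the picture gives p.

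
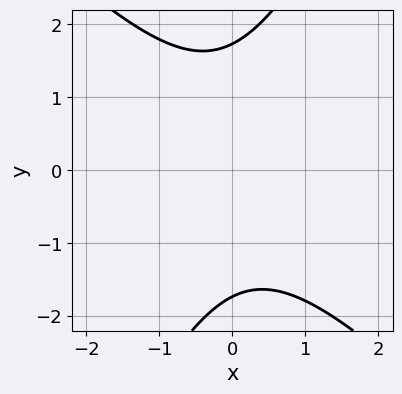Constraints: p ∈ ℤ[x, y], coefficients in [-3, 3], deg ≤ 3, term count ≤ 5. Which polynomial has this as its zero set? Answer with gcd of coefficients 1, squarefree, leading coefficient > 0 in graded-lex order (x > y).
1. deg p = 2. A generic line meets the curve in up to 2 points.
2. From the axis intercepts and sections: no x-intercept at any integer in the box.
3. Together with the visible shape, these determine p as stated.

2*x^2 + x*y - y^2 + 3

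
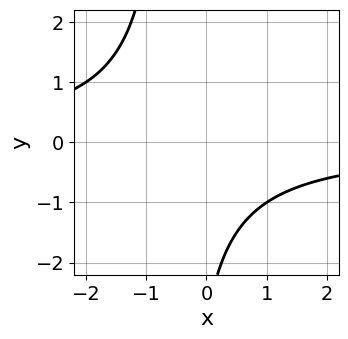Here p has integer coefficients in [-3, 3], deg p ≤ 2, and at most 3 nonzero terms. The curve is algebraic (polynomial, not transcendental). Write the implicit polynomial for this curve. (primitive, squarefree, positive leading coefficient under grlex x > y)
2*x*y + y + 3

Degree: a generic line meets the curve in up to 2 points, so deg p = 2.
Observable constraints: no y-intercept at any integer in the box; it misses every integer gridline on the x-axis.
Matching integer coefficients to the picture gives p.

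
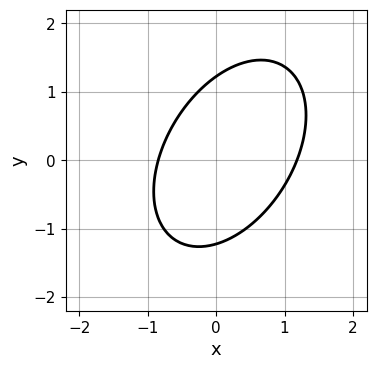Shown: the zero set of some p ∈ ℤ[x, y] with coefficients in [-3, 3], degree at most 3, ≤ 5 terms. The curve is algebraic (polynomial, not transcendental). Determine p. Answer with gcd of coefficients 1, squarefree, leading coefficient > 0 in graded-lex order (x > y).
3*x^2 - 2*x*y + 2*y^2 - x - 3

1. deg p = 2. The shape is more complex than any degree-1 curve.
2. The integer polynomial consistent with all of this is the stated p.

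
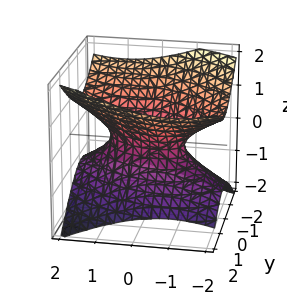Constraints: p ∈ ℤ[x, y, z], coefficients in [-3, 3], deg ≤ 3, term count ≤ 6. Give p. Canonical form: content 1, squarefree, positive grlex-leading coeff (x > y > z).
1. Degree: no degree-1 surface has this shape, so deg p = 2.
2. Reading off the gridlines: among the integer gridlines, it crosses the x-axis at x ∈ {-1, 1}; the surface avoids every integer z-axis point in the box.
3. Assembling these constraints gives the stated polynomial.

x^2 + x*y + 2*y^2 - 3*z^2 - 1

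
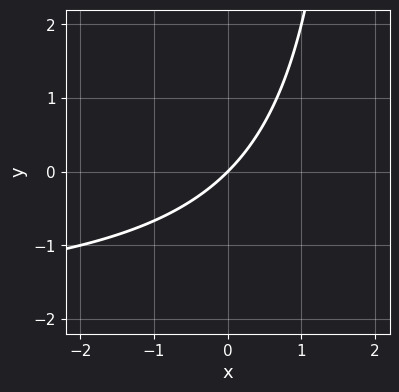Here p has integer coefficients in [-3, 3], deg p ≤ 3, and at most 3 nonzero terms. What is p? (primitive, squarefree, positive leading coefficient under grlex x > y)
First, the degree is 2 — no degree-1 curve has this shape.
Next, from the visible intercepts: it meets the y-axis at y = 0 (among the integer gridlines); it meets the x-axis at x = 0 (among the integer gridlines).
Finally, together with the visible shape, these determine p as stated.

x*y + 2*x - 2*y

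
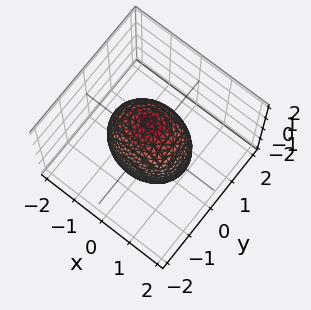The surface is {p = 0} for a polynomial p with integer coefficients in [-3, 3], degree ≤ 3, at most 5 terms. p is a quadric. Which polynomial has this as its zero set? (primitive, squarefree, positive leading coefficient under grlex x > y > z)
2*x^2 + 3*y^2 + z^2 - 3

deg p = 2. A closed, bounded, convex surface; a quadric.
Symmetries: mirror symmetry x ↦ −x ⇒ only even powers of x; it's symmetric under z → −z, forcing even powers of z; the y ↦ −y reflection is a symmetry, so y appears only in even powers.
Observable constraints: among the integer gridlines, it crosses the y-axis at y ∈ {-1, 1}.
Solving for integer coefficients yields p as stated.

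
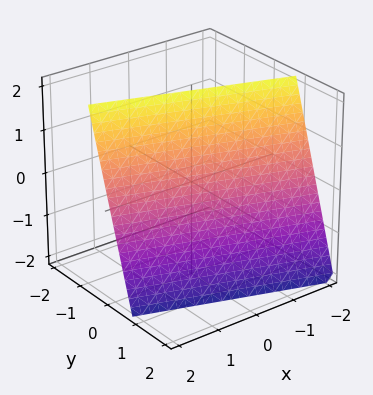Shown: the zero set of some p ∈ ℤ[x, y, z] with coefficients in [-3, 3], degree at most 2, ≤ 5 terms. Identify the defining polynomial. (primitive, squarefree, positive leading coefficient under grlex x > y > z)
First, deg p = 1. The surface is flat (a plane).
Then, reading off the gridlines: it meets the z-axis at z = 2 (among the integer gridlines); one x-axis crossing is at x = 2.
Finally, solving for integer coefficients yields p as stated.

x + 3*y + z - 2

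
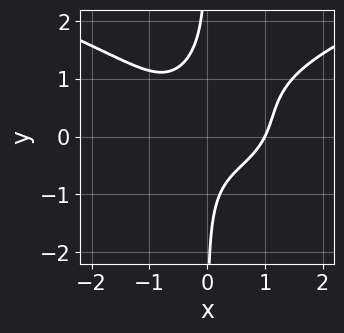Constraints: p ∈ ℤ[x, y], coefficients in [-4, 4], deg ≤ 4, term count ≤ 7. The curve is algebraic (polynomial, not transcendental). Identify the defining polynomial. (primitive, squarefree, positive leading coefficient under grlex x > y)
deg p = 4.
Reading off the gridlines: no y-intercept at any integer in the box; one x-axis crossing is at x = 1.
The integer polynomial consistent with all of this is the stated p.

3*x*y^3 - 2*x^3 - 3*x*y^2 + 3*x*y + 2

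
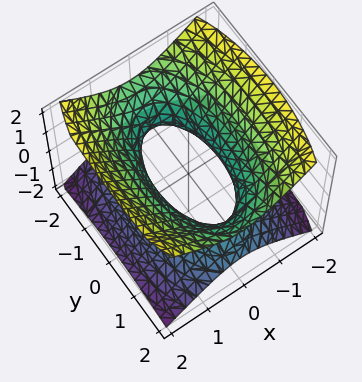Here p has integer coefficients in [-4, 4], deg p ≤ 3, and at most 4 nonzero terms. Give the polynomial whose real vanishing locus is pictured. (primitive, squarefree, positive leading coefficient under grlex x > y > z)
1. The degree is 2 — an hourglass — one-sheet hyperboloid; a quadric.
2. Symmetries: mirror symmetry x ↦ −x ⇒ only even powers of x; it's symmetric under y → −y, forcing even powers of y; the z ↦ −z reflection is a symmetry, so z appears only in even powers.
3. Checking where it meets the axes: the surface avoids every integer z-axis point in the box.
4. Assembling these constraints gives the stated polynomial.

3*x^2 + y^2 - 3*z^2 - 2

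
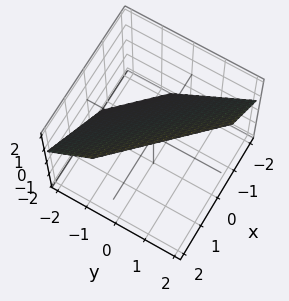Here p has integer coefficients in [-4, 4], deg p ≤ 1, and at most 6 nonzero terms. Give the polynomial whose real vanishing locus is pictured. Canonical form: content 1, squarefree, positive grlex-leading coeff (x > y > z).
3*x + 3*y - 3*z + 2

1. Degree: every cross-section is a straight line — this is a plane, so deg p = 1.
2. The integer polynomial consistent with all of this is the stated p.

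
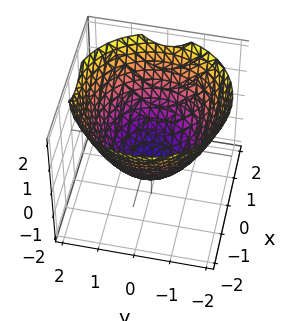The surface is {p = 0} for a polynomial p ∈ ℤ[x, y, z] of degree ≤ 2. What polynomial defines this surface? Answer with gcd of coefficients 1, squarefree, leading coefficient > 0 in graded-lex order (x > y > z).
1. The degree is 2 — a generic line meets the surface in up to 2 points.
2. Symmetries: rotational symmetry about the z-axis ⇒ p depends on x, y only through x² + y².
3. Against the integer gridlines: a circular section at z = 1 has radius between 1 and 2; one z-axis crossing is at z = -1.
4. Together with the visible shape, these determine p as stated.

2*x^2 + 2*y^2 - 3*z - 3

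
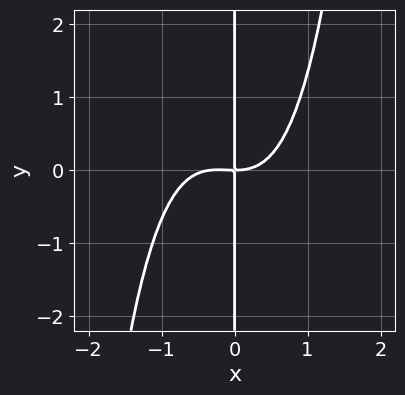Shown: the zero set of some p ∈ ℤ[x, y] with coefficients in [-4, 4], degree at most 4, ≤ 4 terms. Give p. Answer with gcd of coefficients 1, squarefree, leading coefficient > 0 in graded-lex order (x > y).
3*x^4 + x^3 - 3*x*y

deg p = 4. A generic line meets the curve in up to 4 points.
From the visible intercepts: the visible y-axis segment lies entirely on the curve; it crosses the x-axis at the gridline x = 0.
Assembling these constraints gives the stated polynomial.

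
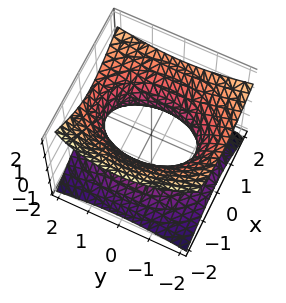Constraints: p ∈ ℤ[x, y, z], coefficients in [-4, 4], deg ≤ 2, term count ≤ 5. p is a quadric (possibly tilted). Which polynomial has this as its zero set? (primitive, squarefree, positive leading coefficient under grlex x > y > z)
2*x^2 - x*z + y^2 - 3*z^2 - 2

First, the degree is 2 — the shape is more complex than any degree-1 surface.
Then, checking where it meets the axes: the x-axis gridline crossings are at x ∈ {-1, 1}; it misses every integer gridline on the z-axis.
Finally, the integer polynomial consistent with all of this is the stated p.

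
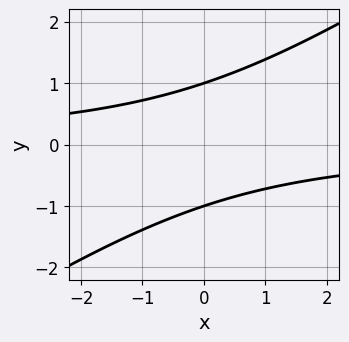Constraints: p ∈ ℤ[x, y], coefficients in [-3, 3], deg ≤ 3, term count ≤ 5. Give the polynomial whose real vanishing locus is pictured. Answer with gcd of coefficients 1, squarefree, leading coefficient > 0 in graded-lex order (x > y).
2*x*y - 3*y^2 + 3

First, degree: a generic line meets the curve in up to 2 points, so deg p = 2.
Then, observable constraints: the curve avoids every integer x-axis point in the box; the y-axis gridline crossings are at y ∈ {-1, 1}.
Finally, putting this together gives p.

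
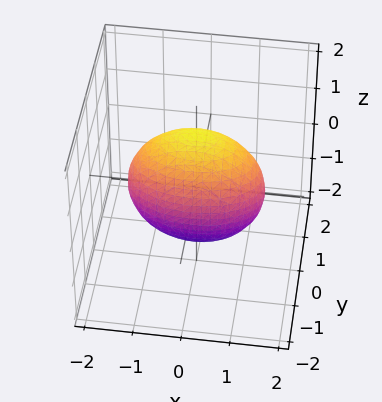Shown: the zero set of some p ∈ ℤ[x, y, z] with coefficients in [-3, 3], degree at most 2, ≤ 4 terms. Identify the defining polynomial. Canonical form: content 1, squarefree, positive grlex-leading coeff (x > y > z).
First, the degree is 2 — bounded and convex; a quadric.
Then, symmetries: it's symmetric under x → −x, forcing even powers of x; mirror symmetry y ↦ −y ⇒ only even powers of y; the z ↦ −z reflection is a symmetry, so z appears only in even powers.
Finally, fitting integer coefficients to these (and the overall shape) gives p.

x^2 + 3*y^2 + z^2 - 2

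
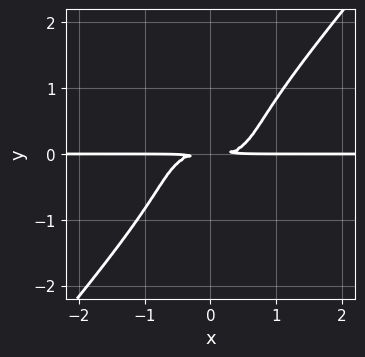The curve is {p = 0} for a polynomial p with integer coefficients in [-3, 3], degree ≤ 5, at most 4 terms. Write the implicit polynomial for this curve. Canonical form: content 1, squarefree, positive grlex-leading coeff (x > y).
First, degree: no degree-3 curve has this shape, so deg p = 4.
Next, from the visible intercepts: every point of the x-axis in the box is on the curve.
Finally, solving for integer coefficients yields p as stated.

2*x^3*y + x^2*y^2 - 2*y^4 - 2*y^2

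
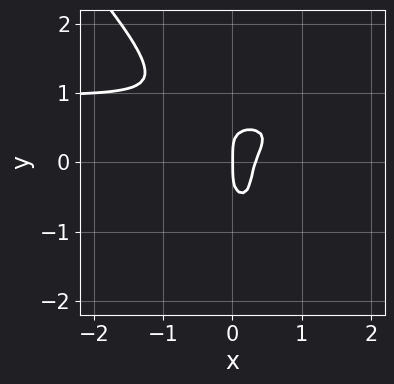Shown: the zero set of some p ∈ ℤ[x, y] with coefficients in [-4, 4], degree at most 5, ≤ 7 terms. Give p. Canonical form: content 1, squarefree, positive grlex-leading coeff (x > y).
First, deg p = 4. No degree-3 curve has this shape.
Next, reading off the gridlines: one y-axis crossing is at y = 0; it meets the x-axis at x = 0 (among the integer gridlines).
Finally, fitting integer coefficients to these (and the overall shape) gives p.

2*x*y^3 + 2*y^4 - 3*x^2*y + 3*x^2 - x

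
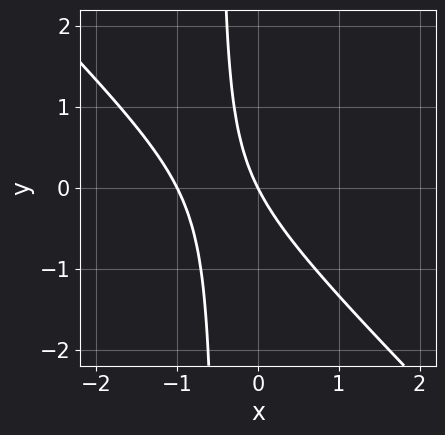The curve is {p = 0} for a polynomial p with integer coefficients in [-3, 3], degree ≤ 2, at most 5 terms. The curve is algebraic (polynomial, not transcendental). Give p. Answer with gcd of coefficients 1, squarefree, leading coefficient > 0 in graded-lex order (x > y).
Degree: no degree-1 curve has this shape, so deg p = 2.
Against the integer gridlines: one y-axis crossing is at y = 0; the x-axis gridline crossings are at x ∈ {-1, 0}.
Assembling these constraints gives the stated polynomial.

2*x^2 + 2*x*y + 2*x + y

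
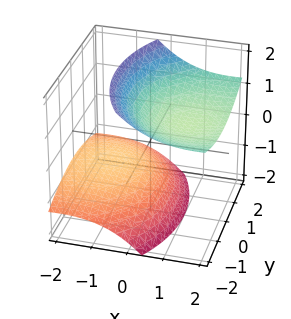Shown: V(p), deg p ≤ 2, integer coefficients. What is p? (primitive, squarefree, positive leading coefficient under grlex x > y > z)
x^2 - 3*x*z + y^2 - 2*z^2 + 2

1. I count 2 distinct pieces. They look like related sheets of one shape, so recover p as a whole.
2. The degree is 2 — the shape is more complex than any degree-1 surface.
3. Checking where it meets the axes: no y-intercept at any integer in the box; among the integer gridlines, it crosses the z-axis at z ∈ {-1, 1}; the surface avoids every integer x-axis point in the box.
4. Together with the visible shape, these determine p as stated.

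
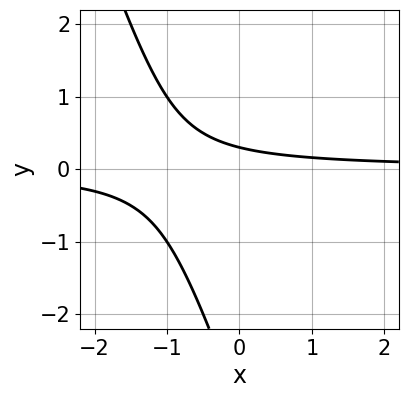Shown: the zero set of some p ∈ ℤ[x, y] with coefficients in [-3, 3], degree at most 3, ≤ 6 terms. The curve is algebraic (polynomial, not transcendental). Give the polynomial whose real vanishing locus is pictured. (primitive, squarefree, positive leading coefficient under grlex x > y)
3*x*y + y^2 + 3*y - 1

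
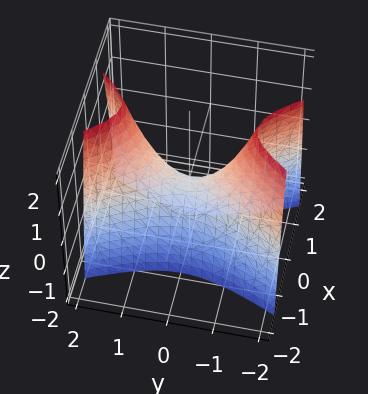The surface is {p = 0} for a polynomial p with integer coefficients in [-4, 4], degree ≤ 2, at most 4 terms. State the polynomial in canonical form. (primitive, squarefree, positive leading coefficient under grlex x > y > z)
3*x^2 - y^2 + z

(a) The degree is 2 — a hyperbolic paraboloid; a quadric.
(b) Symmetries: it's symmetric under y → −y, forcing even powers of y; the x ↦ −x reflection is a symmetry, so x appears only in even powers.
(c) Against the integer gridlines: it meets the y-axis at y = 0 (among the integer gridlines); it crosses the z-axis at the gridline z = 0; it crosses the x-axis at the gridline x = 0.
(d) Fitting integer coefficients to these (and the overall shape) gives p.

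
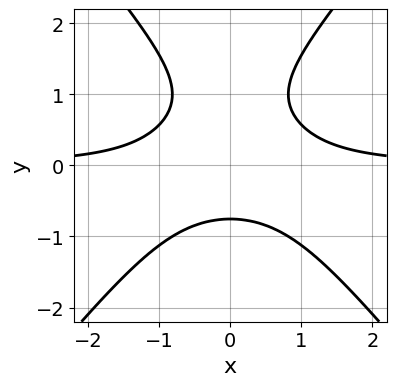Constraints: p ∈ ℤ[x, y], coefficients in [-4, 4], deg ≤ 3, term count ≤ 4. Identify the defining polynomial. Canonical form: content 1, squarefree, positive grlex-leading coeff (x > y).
3*x^2*y - 2*y^3 + 2*y^2 - 2

1. deg p = 3.
2. Symmetries: it's symmetric under x → −x, forcing even powers of x.
3. Checking where it meets the axes: no x-intercept at any integer in the box.
4. Putting this together gives p.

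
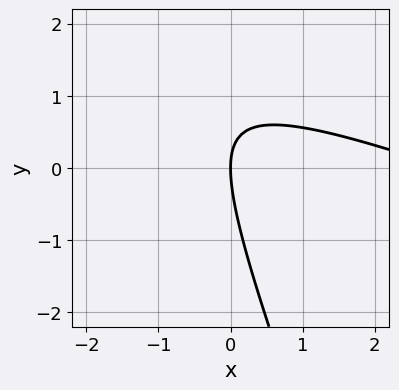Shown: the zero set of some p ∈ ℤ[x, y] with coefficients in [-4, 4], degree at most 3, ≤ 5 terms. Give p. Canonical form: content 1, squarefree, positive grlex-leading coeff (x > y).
x^2 + 3*x*y + y^2 - 3*x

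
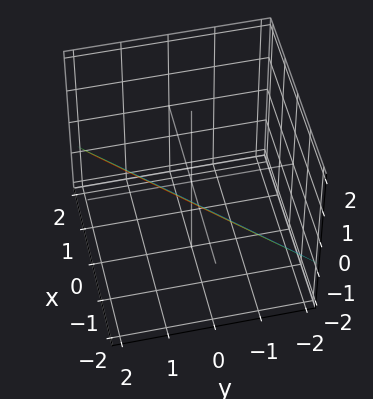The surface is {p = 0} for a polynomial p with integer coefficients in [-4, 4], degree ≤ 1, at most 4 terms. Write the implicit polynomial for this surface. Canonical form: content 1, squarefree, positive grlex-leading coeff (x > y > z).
deg p = 1. The surface is flat (a plane).
Solving for integer coefficients yields p as stated.

3*x - 3*y + 3*z + 2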